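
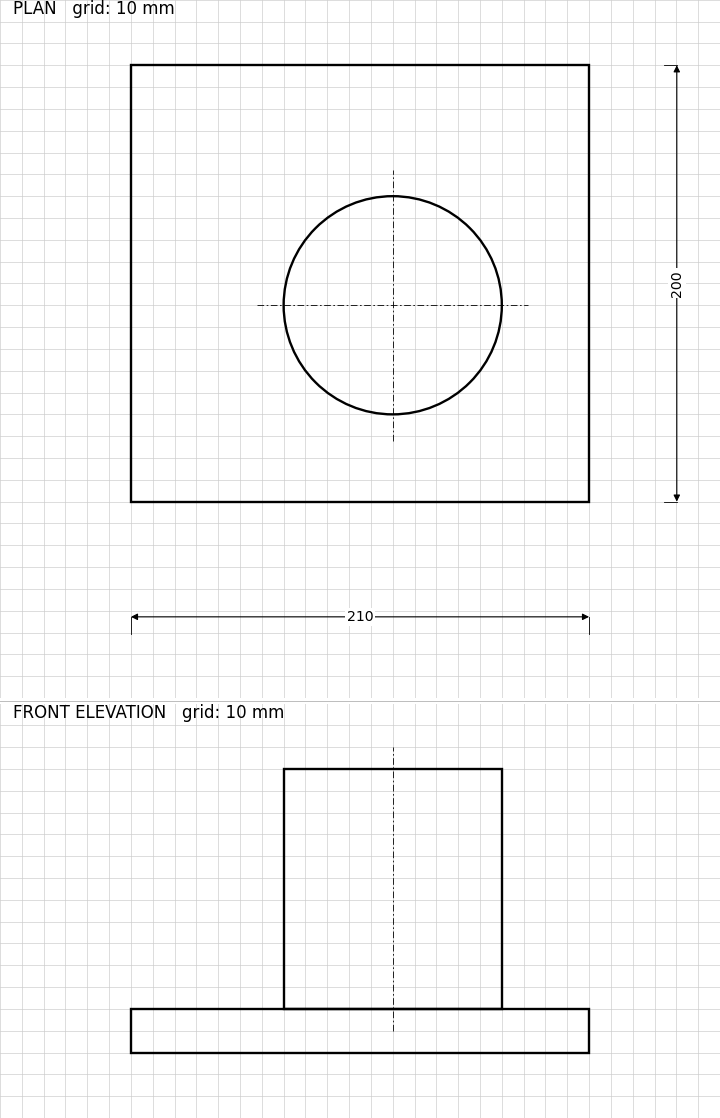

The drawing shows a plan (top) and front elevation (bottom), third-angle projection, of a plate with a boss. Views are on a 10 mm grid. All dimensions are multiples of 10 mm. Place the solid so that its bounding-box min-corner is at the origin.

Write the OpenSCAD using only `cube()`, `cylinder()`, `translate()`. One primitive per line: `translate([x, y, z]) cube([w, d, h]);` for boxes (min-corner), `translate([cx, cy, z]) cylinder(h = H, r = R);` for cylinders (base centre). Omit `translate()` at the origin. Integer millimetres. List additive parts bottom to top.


cube([210, 200, 20]);
translate([120, 90, 20]) cylinder(h = 110, r = 50);


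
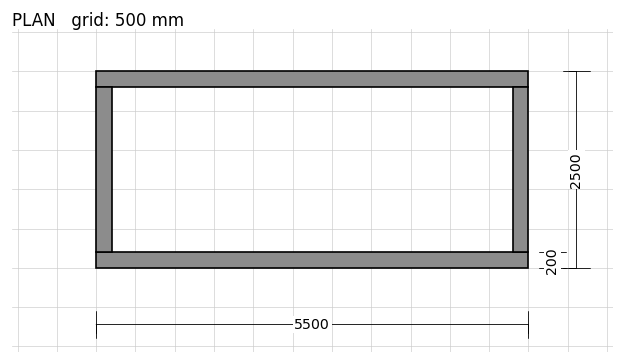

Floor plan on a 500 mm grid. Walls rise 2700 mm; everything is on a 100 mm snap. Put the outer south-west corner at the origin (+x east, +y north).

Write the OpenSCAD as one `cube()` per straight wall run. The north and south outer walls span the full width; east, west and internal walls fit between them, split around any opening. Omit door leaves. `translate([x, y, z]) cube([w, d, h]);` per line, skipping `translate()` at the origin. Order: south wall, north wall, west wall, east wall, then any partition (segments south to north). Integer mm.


cube([5500, 200, 2700]);
translate([0, 2300, 0]) cube([5500, 200, 2700]);
translate([0, 200, 0]) cube([200, 2100, 2700]);
translate([5300, 200, 0]) cube([200, 2100, 2700]);


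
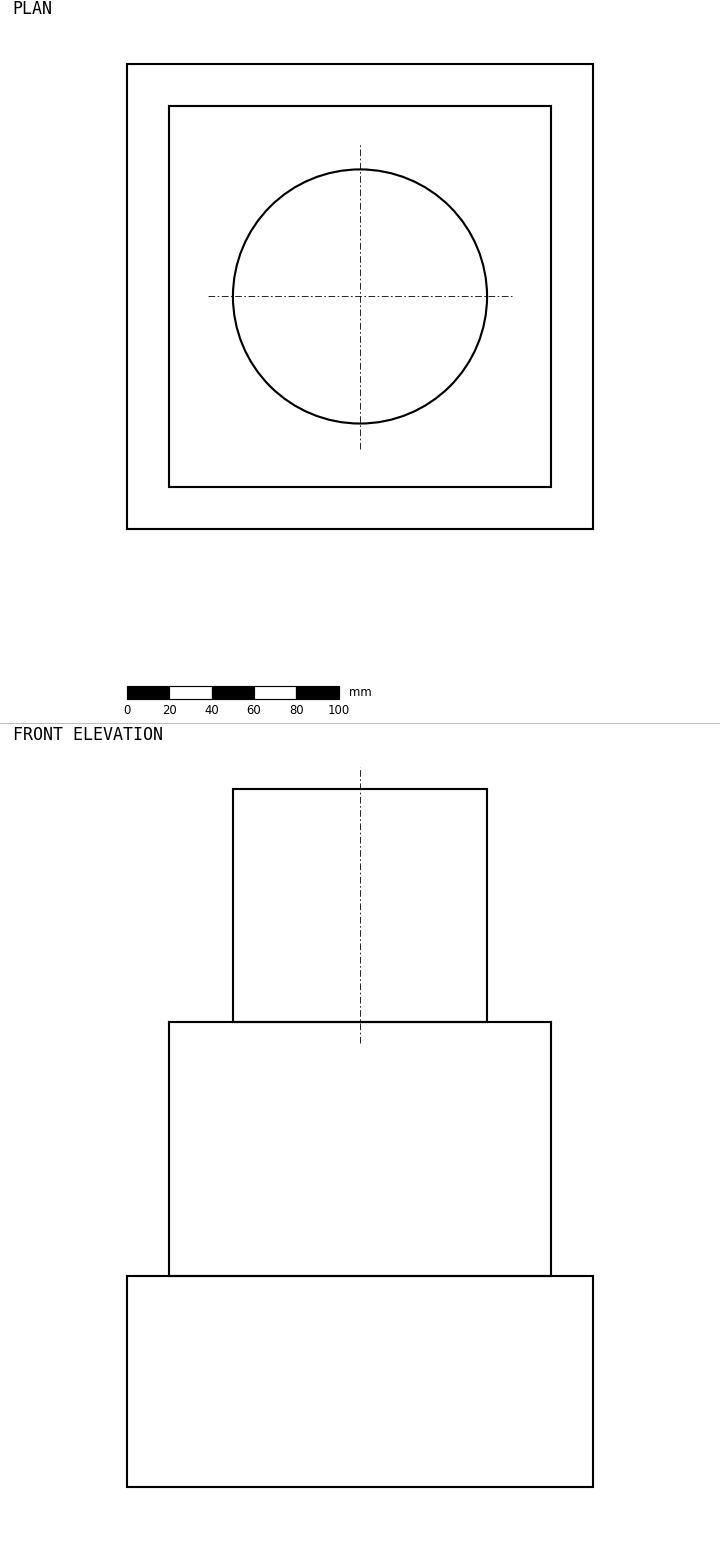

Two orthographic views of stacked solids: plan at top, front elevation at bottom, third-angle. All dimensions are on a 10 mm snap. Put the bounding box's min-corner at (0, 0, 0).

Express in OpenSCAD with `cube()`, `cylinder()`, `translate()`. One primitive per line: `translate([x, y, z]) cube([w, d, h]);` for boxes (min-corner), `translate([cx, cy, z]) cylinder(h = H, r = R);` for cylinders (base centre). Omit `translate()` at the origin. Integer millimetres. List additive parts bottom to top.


cube([220, 220, 100]);
translate([20, 20, 100]) cube([180, 180, 120]);
translate([110, 110, 220]) cylinder(h = 110, r = 60);


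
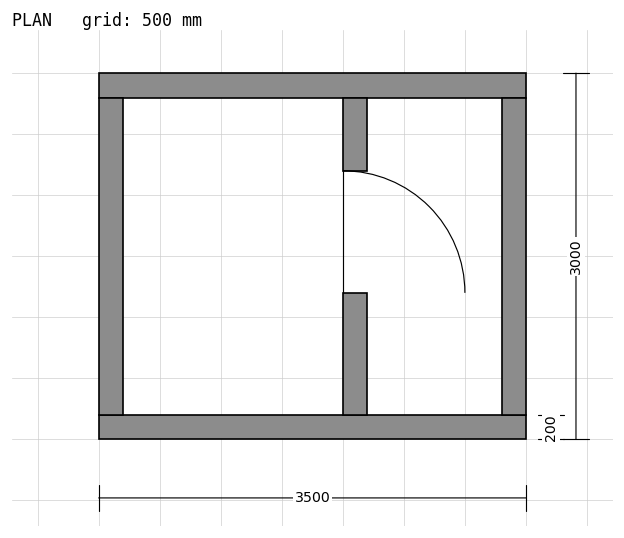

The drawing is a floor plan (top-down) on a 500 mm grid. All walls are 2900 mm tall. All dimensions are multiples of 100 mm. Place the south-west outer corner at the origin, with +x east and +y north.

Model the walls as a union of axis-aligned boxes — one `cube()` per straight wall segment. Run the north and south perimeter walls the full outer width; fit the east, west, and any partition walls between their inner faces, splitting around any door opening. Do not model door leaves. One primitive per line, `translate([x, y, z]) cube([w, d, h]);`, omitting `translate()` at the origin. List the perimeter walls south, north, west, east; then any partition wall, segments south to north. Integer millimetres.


cube([3500, 200, 2900]);
translate([0, 2800, 0]) cube([3500, 200, 2900]);
translate([0, 200, 0]) cube([200, 2600, 2900]);
translate([3300, 200, 0]) cube([200, 2600, 2900]);
translate([2000, 200, 0]) cube([200, 1000, 2900]);
translate([2000, 2200, 0]) cube([200, 600, 2900]);


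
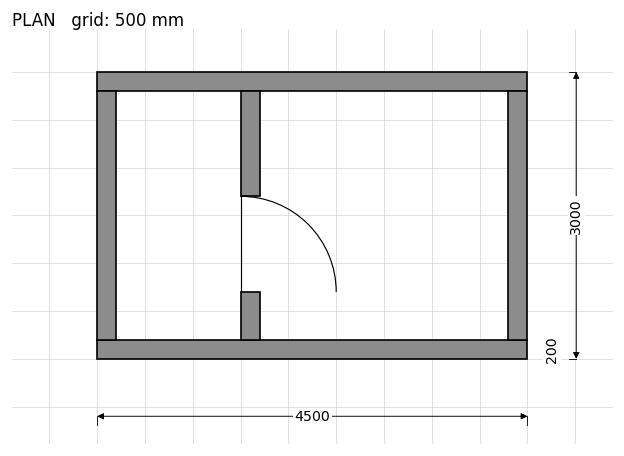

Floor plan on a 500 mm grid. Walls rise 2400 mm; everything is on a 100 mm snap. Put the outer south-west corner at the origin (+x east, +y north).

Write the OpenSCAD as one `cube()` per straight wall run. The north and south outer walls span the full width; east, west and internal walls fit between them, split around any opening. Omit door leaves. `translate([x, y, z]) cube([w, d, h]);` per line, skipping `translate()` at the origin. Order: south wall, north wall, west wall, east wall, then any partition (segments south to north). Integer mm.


cube([4500, 200, 2400]);
translate([0, 2800, 0]) cube([4500, 200, 2400]);
translate([0, 200, 0]) cube([200, 2600, 2400]);
translate([4300, 200, 0]) cube([200, 2600, 2400]);
translate([1500, 200, 0]) cube([200, 500, 2400]);
translate([1500, 1700, 0]) cube([200, 1100, 2400]);


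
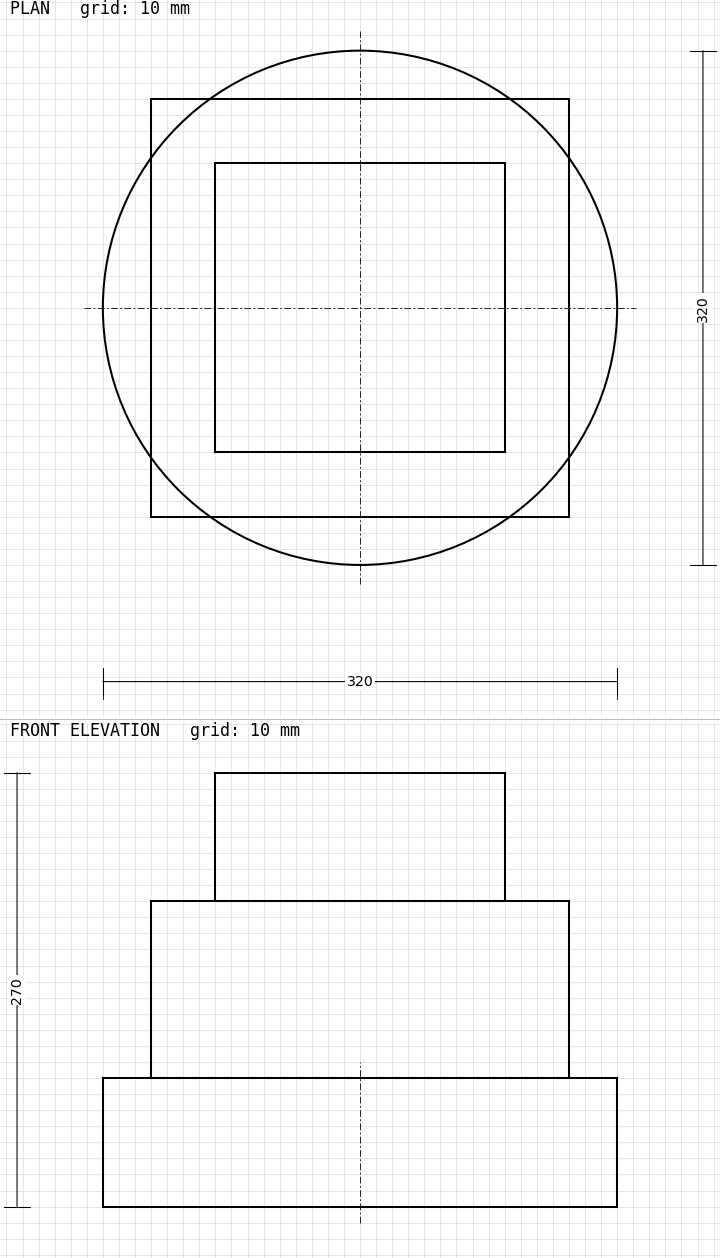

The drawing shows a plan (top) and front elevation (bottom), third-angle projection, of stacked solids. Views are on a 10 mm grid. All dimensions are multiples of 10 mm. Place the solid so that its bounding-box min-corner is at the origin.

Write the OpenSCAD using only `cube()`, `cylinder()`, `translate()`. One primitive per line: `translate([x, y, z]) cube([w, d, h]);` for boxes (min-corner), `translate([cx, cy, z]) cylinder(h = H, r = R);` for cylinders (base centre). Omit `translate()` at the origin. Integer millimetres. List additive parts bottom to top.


translate([160, 160, 0]) cylinder(h = 80, r = 160);
translate([30, 30, 80]) cube([260, 260, 110]);
translate([70, 70, 190]) cube([180, 180, 80]);


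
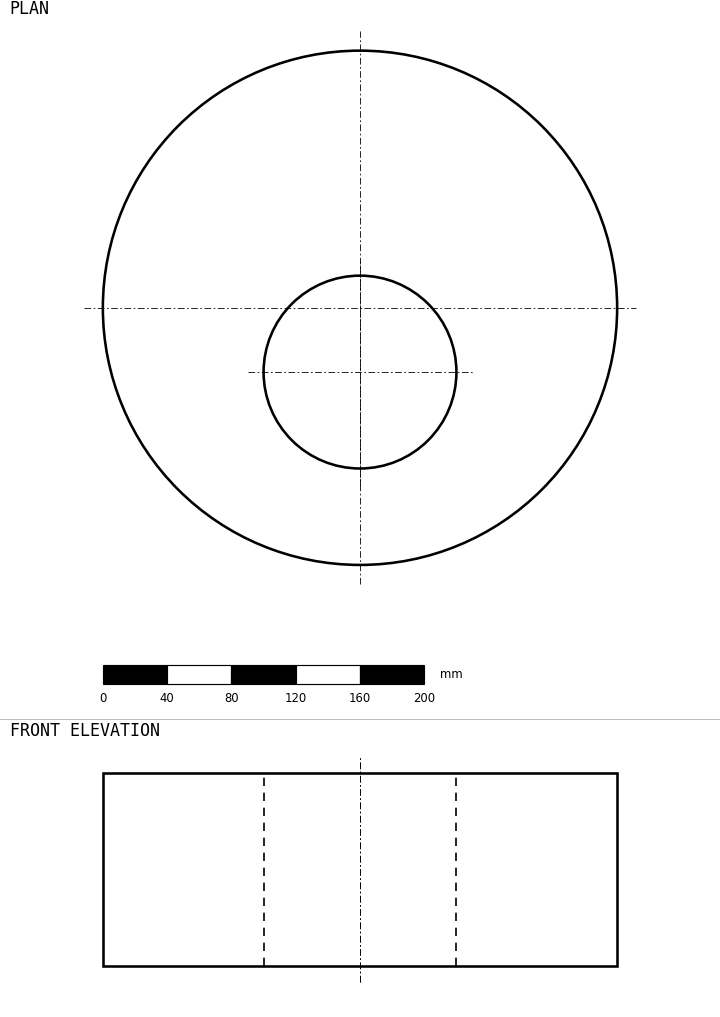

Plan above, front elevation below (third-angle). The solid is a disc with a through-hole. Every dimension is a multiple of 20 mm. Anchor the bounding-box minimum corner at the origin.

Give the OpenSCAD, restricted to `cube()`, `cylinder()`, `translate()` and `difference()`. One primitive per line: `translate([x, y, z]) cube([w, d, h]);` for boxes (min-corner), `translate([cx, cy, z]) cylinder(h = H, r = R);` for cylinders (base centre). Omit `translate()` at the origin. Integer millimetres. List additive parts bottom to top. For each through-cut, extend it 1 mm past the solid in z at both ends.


difference() {
  translate([160, 160, 0]) cylinder(h = 120, r = 160);
  translate([160, 120, -1]) cylinder(h = 122, r = 60);
}


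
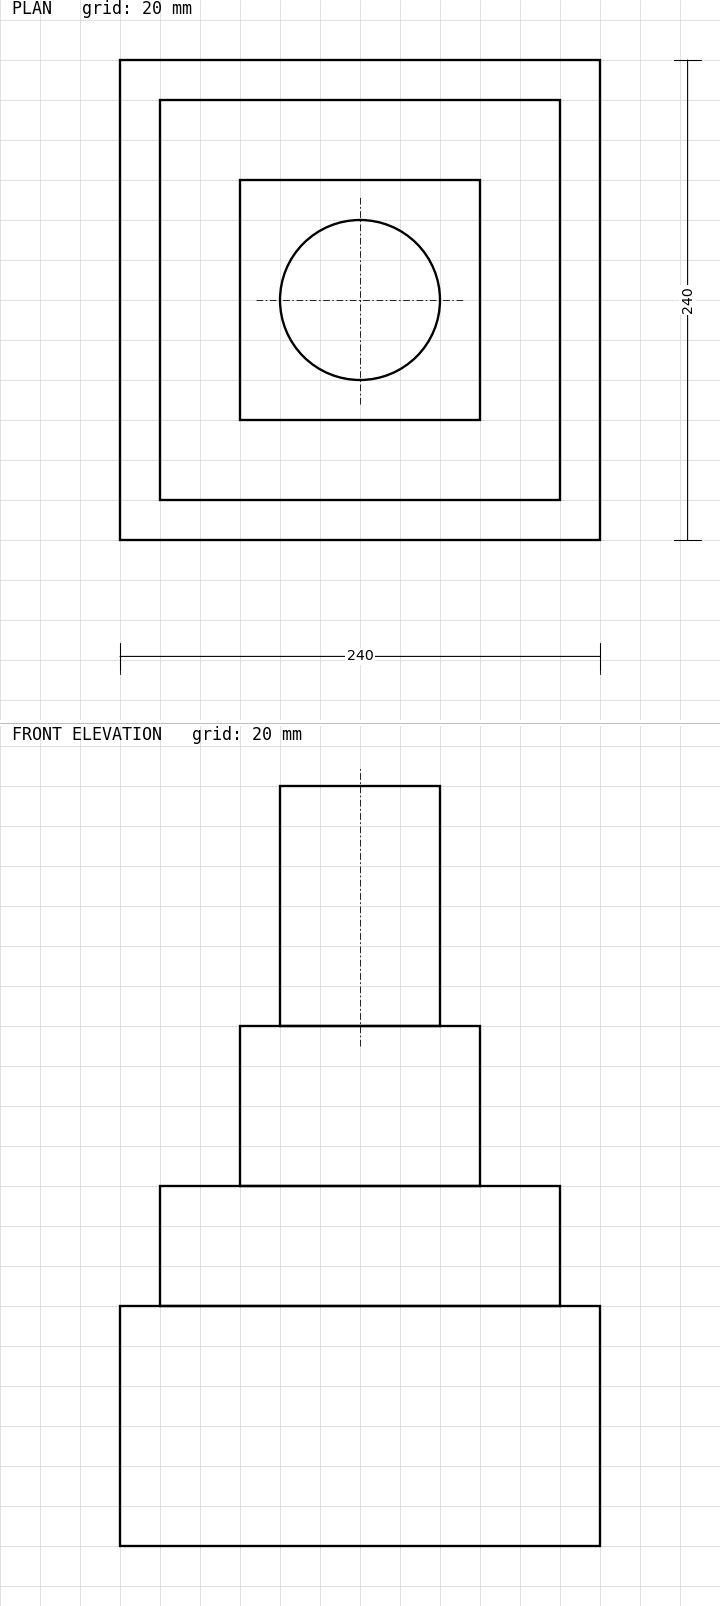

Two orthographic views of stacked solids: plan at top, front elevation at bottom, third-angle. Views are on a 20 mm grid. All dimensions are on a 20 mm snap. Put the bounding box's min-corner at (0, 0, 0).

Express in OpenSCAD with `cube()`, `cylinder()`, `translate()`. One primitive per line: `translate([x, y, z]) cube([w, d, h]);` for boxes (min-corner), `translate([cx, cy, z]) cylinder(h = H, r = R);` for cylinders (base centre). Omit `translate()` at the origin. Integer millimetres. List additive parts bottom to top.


cube([240, 240, 120]);
translate([20, 20, 120]) cube([200, 200, 60]);
translate([60, 60, 180]) cube([120, 120, 80]);
translate([120, 120, 260]) cylinder(h = 120, r = 40);


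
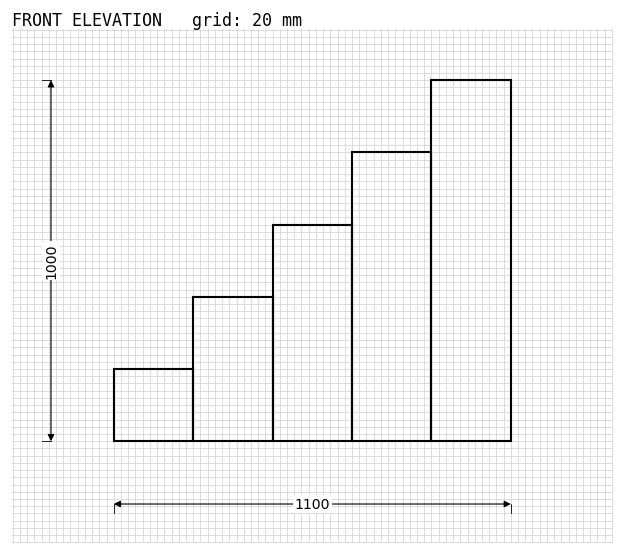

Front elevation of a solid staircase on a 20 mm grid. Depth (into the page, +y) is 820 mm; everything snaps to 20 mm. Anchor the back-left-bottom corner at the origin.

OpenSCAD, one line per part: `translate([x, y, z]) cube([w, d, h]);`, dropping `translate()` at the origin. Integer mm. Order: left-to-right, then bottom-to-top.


cube([220, 820, 200]);
translate([220, 0, 0]) cube([220, 820, 400]);
translate([440, 0, 0]) cube([220, 820, 600]);
translate([660, 0, 0]) cube([220, 820, 800]);
translate([880, 0, 0]) cube([220, 820, 1000]);


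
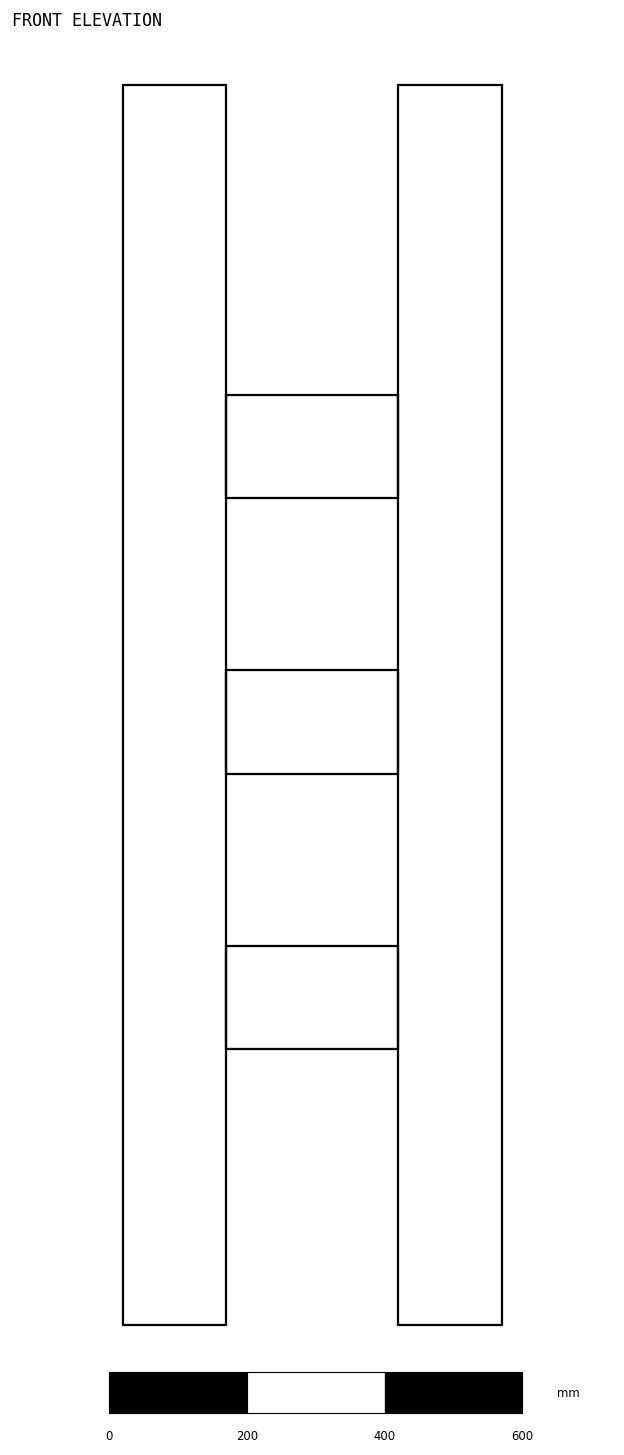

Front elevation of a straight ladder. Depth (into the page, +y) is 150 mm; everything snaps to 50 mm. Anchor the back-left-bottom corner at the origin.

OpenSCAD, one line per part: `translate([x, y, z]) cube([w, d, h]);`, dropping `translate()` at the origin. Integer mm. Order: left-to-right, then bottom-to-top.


cube([150, 150, 1800]);
translate([150, 0, 400]) cube([250, 150, 150]);
translate([150, 0, 800]) cube([250, 150, 150]);
translate([150, 0, 1200]) cube([250, 150, 150]);
translate([400, 0, 0]) cube([150, 150, 1800]);


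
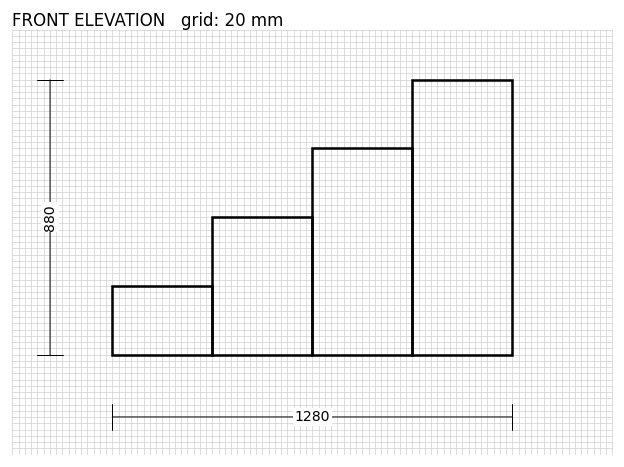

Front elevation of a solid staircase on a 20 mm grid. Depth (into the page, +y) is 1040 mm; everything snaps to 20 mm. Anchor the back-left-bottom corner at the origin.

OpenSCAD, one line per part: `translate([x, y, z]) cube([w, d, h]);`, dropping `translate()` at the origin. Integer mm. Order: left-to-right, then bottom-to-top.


cube([320, 1040, 220]);
translate([320, 0, 0]) cube([320, 1040, 440]);
translate([640, 0, 0]) cube([320, 1040, 660]);
translate([960, 0, 0]) cube([320, 1040, 880]);


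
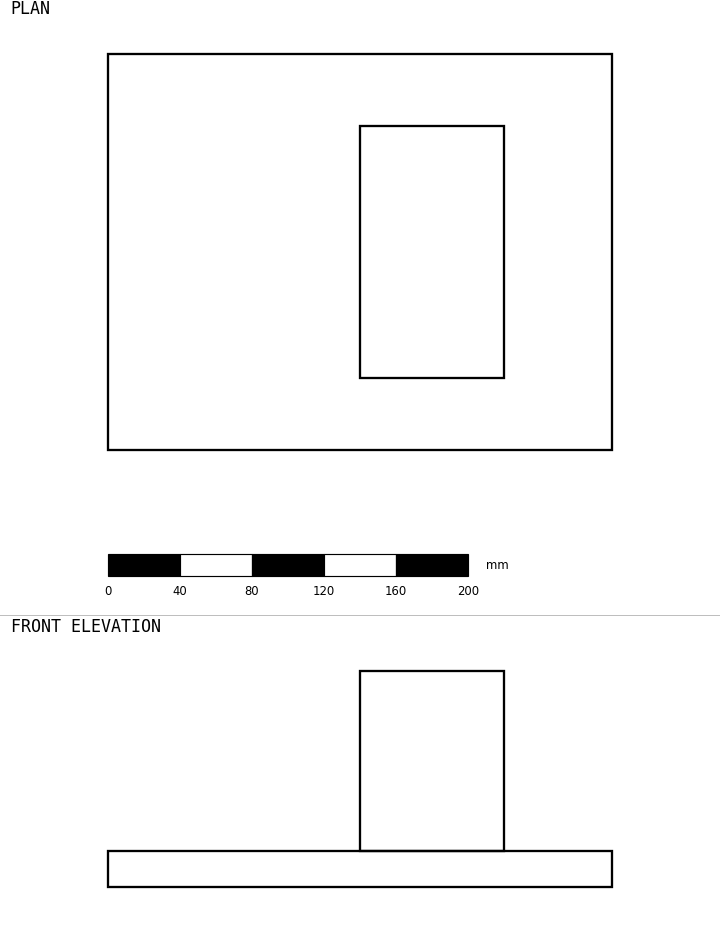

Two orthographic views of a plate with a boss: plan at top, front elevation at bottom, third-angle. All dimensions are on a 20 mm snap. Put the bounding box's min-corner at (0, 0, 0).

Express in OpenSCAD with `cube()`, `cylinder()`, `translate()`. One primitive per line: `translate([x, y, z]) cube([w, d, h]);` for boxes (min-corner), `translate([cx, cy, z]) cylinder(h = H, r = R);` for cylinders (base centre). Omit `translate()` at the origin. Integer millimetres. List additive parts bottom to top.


cube([280, 220, 20]);
translate([140, 40, 20]) cube([80, 140, 100]);


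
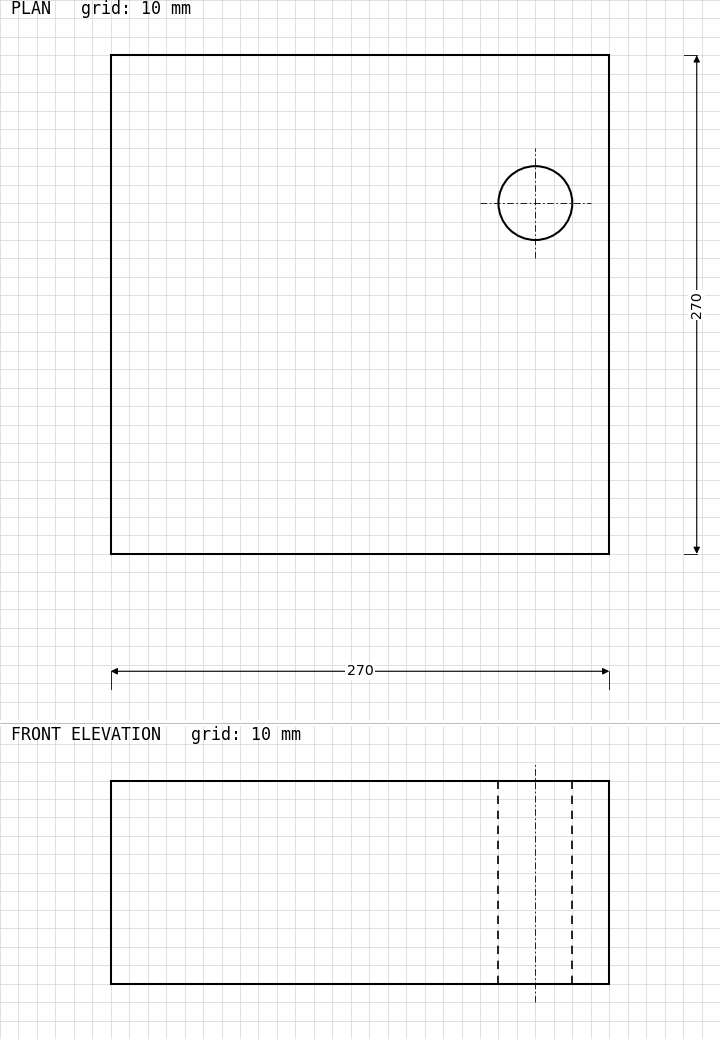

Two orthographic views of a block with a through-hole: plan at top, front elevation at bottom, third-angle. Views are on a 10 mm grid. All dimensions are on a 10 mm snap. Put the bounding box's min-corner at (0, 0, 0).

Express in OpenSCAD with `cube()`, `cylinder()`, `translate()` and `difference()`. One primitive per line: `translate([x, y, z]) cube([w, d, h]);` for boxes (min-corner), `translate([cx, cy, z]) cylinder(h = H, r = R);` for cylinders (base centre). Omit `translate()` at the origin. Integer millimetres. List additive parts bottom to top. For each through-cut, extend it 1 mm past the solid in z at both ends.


difference() {
  cube([270, 270, 110]);
  translate([230, 190, -1]) cylinder(h = 112, r = 20);
}


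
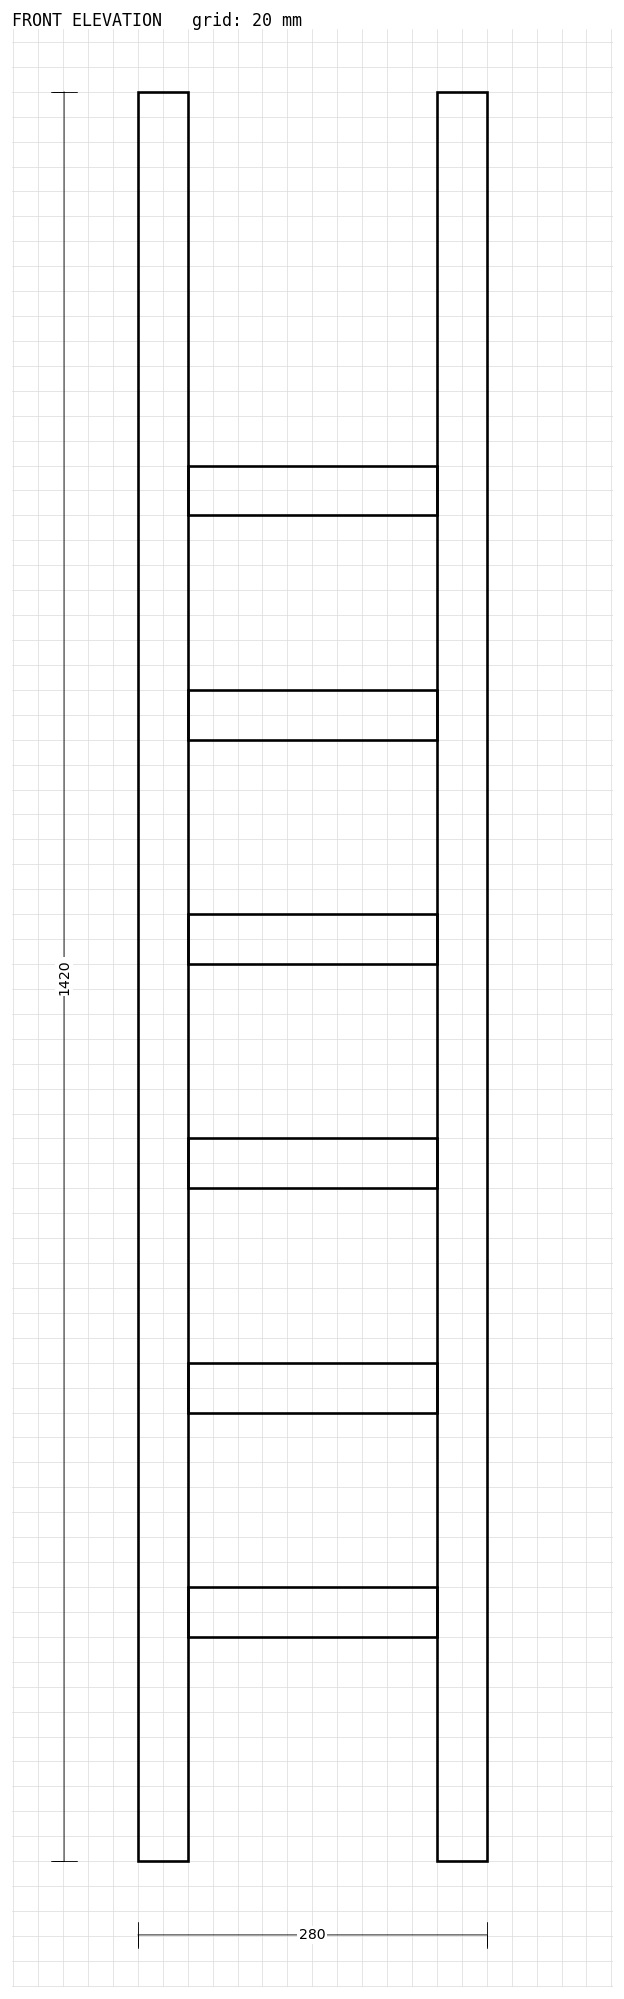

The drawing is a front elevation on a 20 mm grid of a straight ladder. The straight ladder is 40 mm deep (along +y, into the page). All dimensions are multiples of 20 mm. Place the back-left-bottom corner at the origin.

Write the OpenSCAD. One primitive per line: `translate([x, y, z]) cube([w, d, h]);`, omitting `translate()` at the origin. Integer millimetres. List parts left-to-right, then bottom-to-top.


cube([40, 40, 1420]);
translate([40, 0, 180]) cube([200, 40, 40]);
translate([40, 0, 360]) cube([200, 40, 40]);
translate([40, 0, 540]) cube([200, 40, 40]);
translate([40, 0, 720]) cube([200, 40, 40]);
translate([40, 0, 900]) cube([200, 40, 40]);
translate([40, 0, 1080]) cube([200, 40, 40]);
translate([240, 0, 0]) cube([40, 40, 1420]);


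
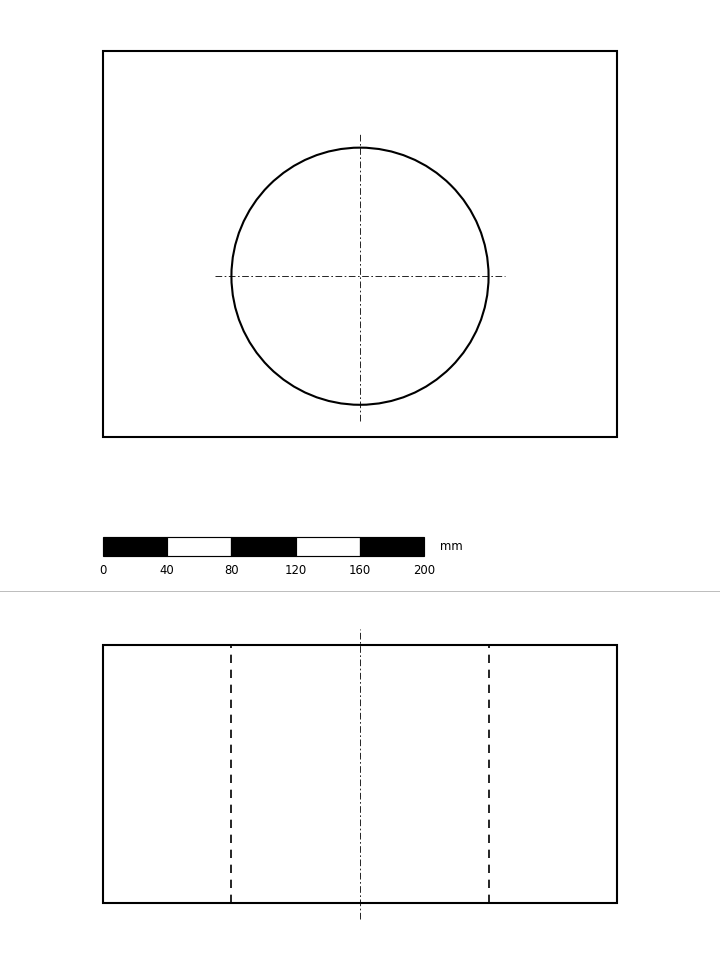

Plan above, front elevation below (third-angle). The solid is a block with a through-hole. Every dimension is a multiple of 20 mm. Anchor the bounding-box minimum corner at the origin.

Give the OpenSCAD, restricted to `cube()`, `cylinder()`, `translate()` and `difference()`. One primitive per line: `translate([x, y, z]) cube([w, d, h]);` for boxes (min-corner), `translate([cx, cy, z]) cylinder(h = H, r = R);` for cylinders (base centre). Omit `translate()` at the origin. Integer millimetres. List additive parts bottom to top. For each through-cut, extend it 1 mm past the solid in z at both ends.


difference() {
  cube([320, 240, 160]);
  translate([160, 100, -1]) cylinder(h = 162, r = 80);
}


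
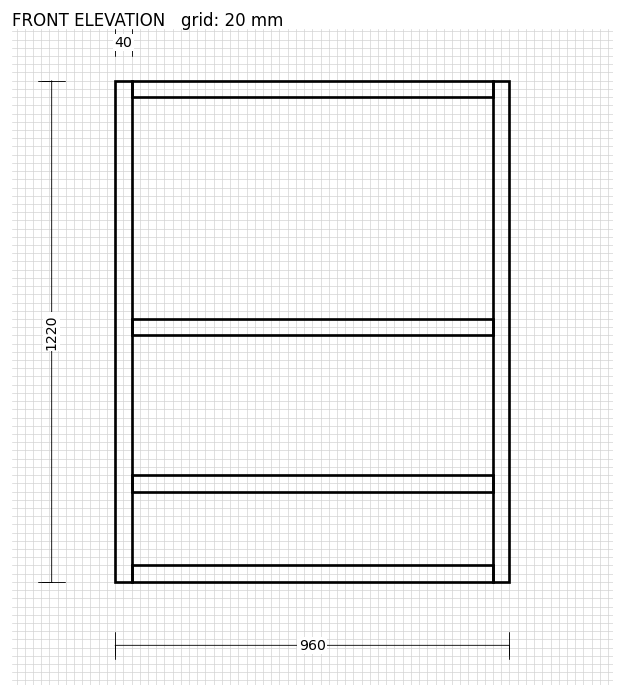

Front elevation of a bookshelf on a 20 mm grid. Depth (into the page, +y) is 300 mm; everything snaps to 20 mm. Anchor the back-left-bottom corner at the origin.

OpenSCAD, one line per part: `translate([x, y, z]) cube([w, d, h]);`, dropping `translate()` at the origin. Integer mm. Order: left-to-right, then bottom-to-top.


cube([40, 300, 1220]);
translate([40, 0, 0]) cube([880, 300, 40]);
translate([40, 0, 220]) cube([880, 300, 40]);
translate([40, 0, 600]) cube([880, 300, 40]);
translate([40, 0, 1180]) cube([880, 300, 40]);
translate([920, 0, 0]) cube([40, 300, 1220]);


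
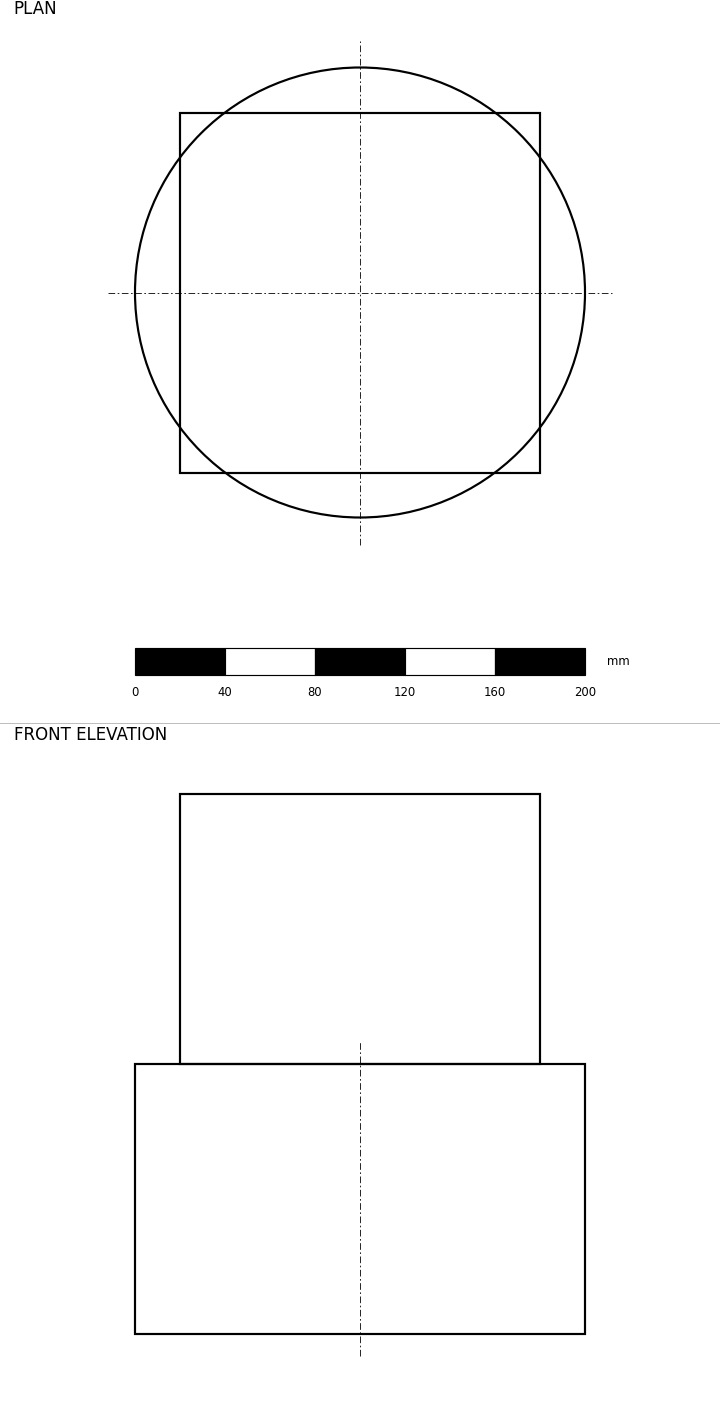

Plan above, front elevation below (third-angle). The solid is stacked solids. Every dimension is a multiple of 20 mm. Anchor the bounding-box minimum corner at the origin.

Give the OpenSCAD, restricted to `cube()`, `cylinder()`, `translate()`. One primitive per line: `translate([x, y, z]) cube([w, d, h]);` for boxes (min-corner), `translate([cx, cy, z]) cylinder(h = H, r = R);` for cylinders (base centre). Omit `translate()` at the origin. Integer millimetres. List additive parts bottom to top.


translate([100, 100, 0]) cylinder(h = 120, r = 100);
translate([20, 20, 120]) cube([160, 160, 120]);


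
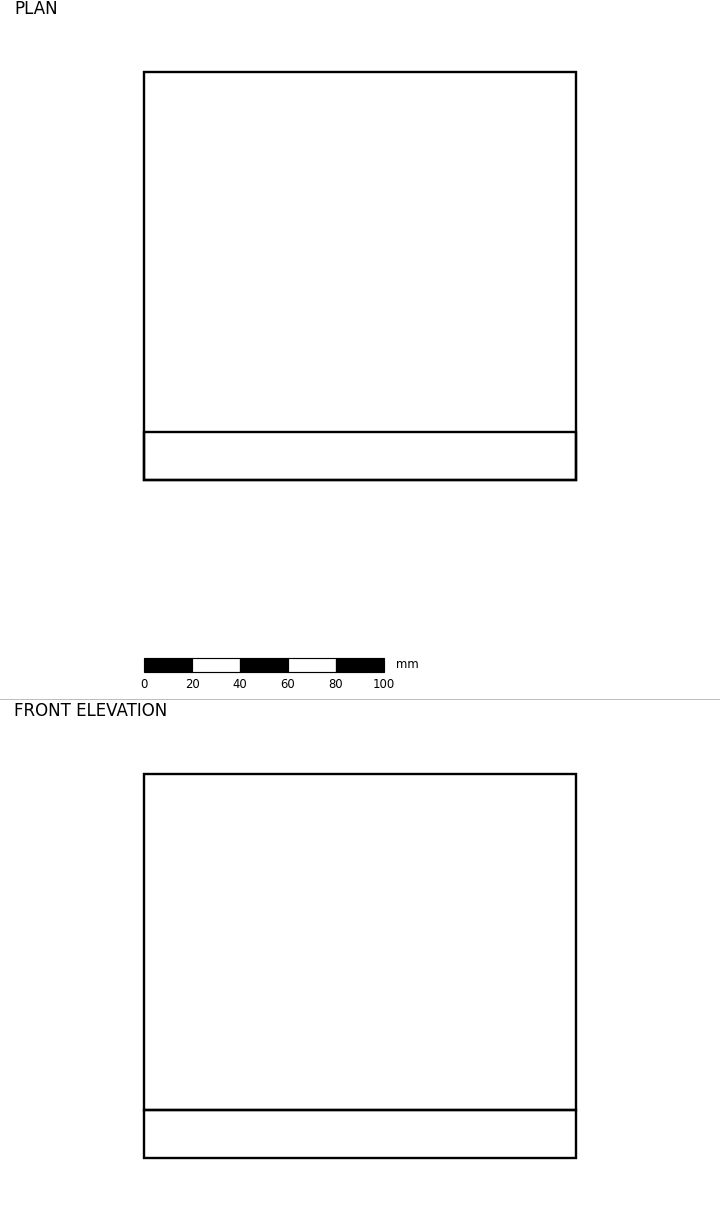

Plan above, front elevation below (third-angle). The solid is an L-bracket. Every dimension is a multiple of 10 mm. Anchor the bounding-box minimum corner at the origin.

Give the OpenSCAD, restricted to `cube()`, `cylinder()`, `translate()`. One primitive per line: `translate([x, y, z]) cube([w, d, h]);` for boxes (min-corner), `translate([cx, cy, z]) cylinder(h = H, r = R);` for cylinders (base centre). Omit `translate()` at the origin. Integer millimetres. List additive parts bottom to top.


cube([180, 170, 20]);
translate([0, 0, 20]) cube([180, 20, 140]);


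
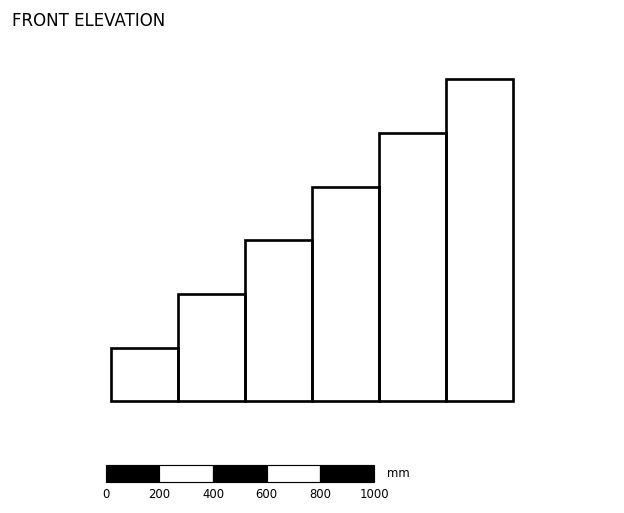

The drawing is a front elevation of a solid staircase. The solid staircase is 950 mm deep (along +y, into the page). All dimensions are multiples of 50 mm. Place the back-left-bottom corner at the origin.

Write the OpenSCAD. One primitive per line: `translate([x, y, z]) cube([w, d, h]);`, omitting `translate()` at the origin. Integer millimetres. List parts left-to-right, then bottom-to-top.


cube([250, 950, 200]);
translate([250, 0, 0]) cube([250, 950, 400]);
translate([500, 0, 0]) cube([250, 950, 600]);
translate([750, 0, 0]) cube([250, 950, 800]);
translate([1000, 0, 0]) cube([250, 950, 1000]);
translate([1250, 0, 0]) cube([250, 950, 1200]);


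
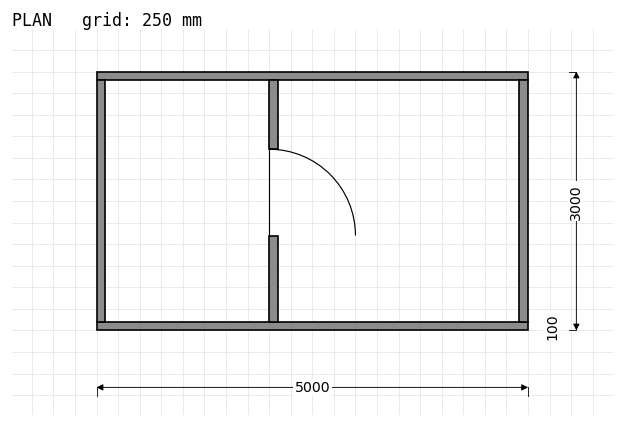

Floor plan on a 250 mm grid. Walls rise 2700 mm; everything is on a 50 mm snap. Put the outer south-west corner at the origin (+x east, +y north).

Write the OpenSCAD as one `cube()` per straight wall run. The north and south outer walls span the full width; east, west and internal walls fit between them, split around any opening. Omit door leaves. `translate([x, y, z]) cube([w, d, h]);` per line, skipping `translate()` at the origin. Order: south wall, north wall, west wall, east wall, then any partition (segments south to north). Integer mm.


cube([5000, 100, 2700]);
translate([0, 2900, 0]) cube([5000, 100, 2700]);
translate([0, 100, 0]) cube([100, 2800, 2700]);
translate([4900, 100, 0]) cube([100, 2800, 2700]);
translate([2000, 100, 0]) cube([100, 1000, 2700]);
translate([2000, 2100, 0]) cube([100, 800, 2700]);


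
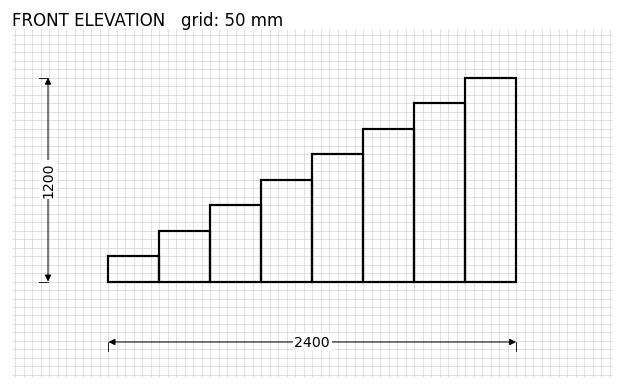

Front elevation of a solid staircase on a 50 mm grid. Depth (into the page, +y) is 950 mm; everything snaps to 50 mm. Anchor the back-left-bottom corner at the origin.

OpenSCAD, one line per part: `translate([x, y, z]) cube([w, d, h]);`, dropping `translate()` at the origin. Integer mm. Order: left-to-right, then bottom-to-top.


cube([300, 950, 150]);
translate([300, 0, 0]) cube([300, 950, 300]);
translate([600, 0, 0]) cube([300, 950, 450]);
translate([900, 0, 0]) cube([300, 950, 600]);
translate([1200, 0, 0]) cube([300, 950, 750]);
translate([1500, 0, 0]) cube([300, 950, 900]);
translate([1800, 0, 0]) cube([300, 950, 1050]);
translate([2100, 0, 0]) cube([300, 950, 1200]);


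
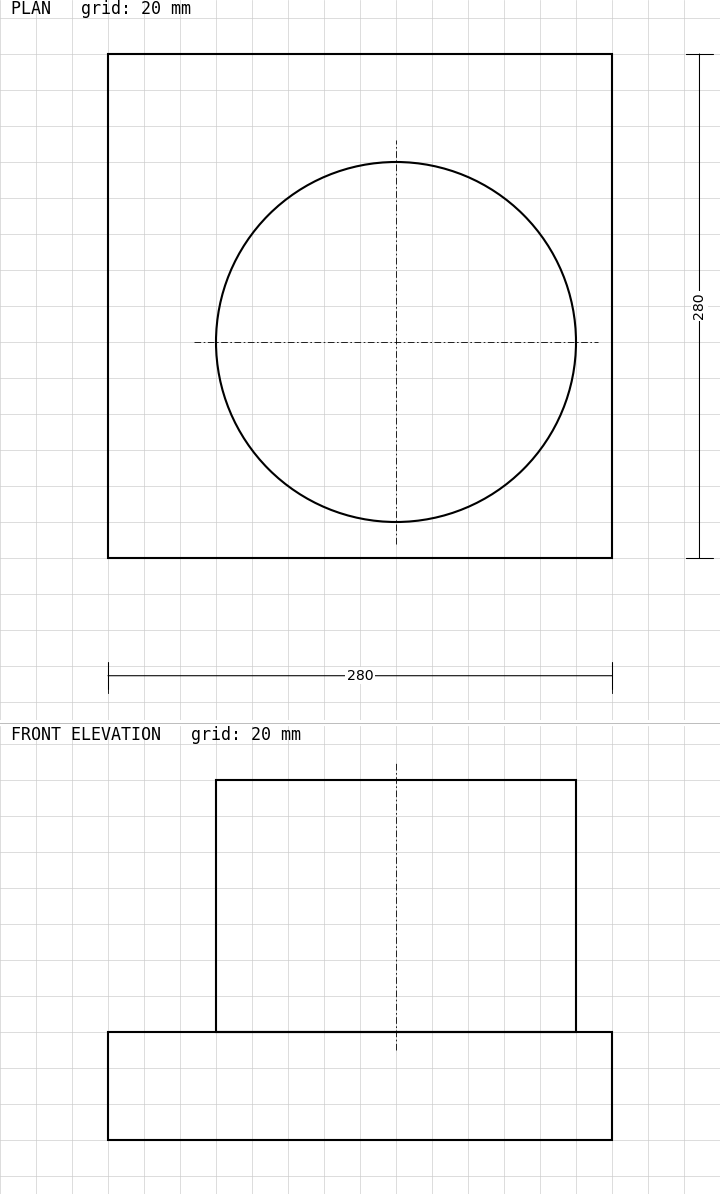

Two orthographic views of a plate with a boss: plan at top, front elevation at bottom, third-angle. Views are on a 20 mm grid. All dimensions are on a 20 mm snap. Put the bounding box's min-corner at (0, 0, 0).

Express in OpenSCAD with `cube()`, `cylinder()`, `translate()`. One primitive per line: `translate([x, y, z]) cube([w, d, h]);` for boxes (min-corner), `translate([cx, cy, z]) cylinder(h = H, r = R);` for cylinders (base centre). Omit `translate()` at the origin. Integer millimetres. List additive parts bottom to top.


cube([280, 280, 60]);
translate([160, 120, 60]) cylinder(h = 140, r = 100);


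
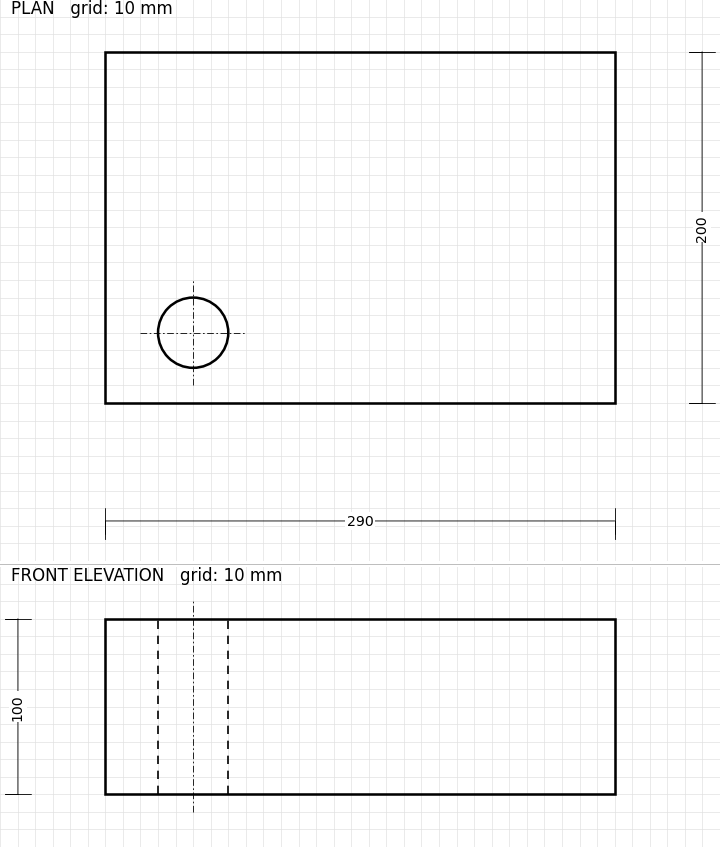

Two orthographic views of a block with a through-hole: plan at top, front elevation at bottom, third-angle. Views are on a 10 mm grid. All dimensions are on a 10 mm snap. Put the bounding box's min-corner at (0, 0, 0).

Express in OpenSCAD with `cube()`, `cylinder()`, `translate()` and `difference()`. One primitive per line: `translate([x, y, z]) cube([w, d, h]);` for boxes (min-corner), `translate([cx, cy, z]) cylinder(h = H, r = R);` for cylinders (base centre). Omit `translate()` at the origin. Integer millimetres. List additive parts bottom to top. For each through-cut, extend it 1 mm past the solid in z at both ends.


difference() {
  cube([290, 200, 100]);
  translate([50, 40, -1]) cylinder(h = 102, r = 20);
}


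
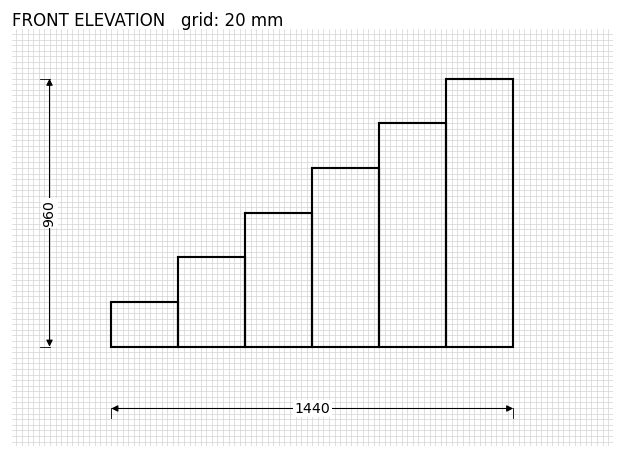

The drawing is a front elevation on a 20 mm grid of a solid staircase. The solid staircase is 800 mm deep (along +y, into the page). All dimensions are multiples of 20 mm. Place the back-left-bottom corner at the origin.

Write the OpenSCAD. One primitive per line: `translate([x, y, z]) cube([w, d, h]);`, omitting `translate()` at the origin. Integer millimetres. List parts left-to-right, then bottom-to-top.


cube([240, 800, 160]);
translate([240, 0, 0]) cube([240, 800, 320]);
translate([480, 0, 0]) cube([240, 800, 480]);
translate([720, 0, 0]) cube([240, 800, 640]);
translate([960, 0, 0]) cube([240, 800, 800]);
translate([1200, 0, 0]) cube([240, 800, 960]);


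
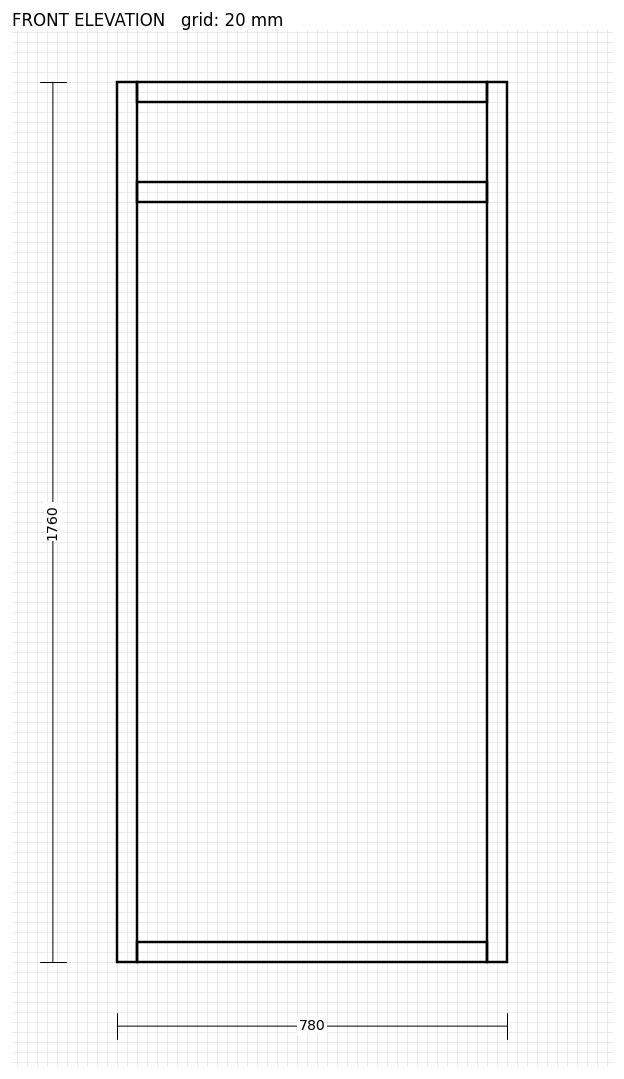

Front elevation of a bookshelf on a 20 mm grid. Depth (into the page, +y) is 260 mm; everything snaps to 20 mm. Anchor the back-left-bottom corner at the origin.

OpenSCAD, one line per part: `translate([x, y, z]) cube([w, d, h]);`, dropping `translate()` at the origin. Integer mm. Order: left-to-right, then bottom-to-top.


cube([40, 260, 1760]);
translate([40, 0, 0]) cube([700, 260, 40]);
translate([40, 0, 1520]) cube([700, 260, 40]);
translate([40, 0, 1720]) cube([700, 260, 40]);
translate([740, 0, 0]) cube([40, 260, 1760]);


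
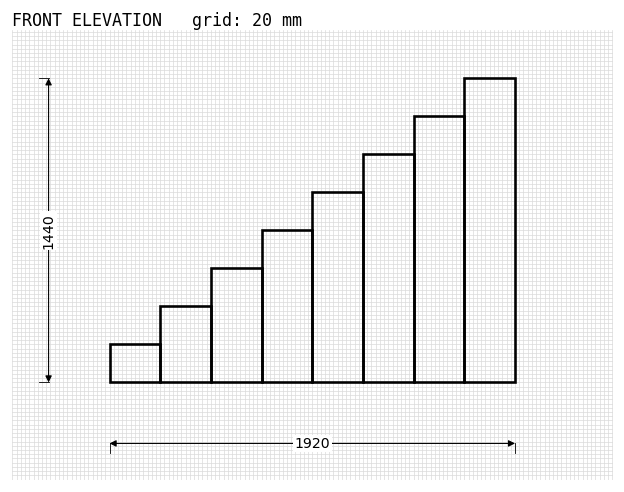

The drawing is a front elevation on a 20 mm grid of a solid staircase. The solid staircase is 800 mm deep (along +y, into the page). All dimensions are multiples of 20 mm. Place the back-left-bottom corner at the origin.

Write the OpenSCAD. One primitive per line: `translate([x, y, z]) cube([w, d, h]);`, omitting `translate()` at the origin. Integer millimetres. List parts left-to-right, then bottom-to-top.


cube([240, 800, 180]);
translate([240, 0, 0]) cube([240, 800, 360]);
translate([480, 0, 0]) cube([240, 800, 540]);
translate([720, 0, 0]) cube([240, 800, 720]);
translate([960, 0, 0]) cube([240, 800, 900]);
translate([1200, 0, 0]) cube([240, 800, 1080]);
translate([1440, 0, 0]) cube([240, 800, 1260]);
translate([1680, 0, 0]) cube([240, 800, 1440]);


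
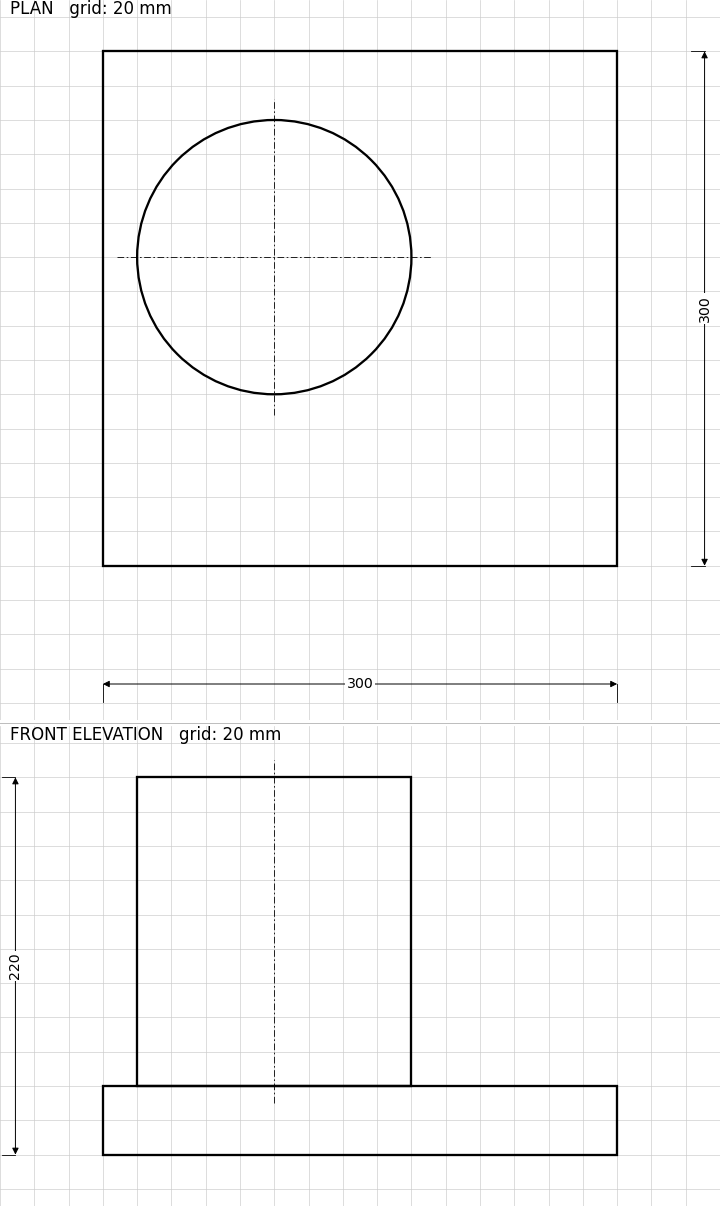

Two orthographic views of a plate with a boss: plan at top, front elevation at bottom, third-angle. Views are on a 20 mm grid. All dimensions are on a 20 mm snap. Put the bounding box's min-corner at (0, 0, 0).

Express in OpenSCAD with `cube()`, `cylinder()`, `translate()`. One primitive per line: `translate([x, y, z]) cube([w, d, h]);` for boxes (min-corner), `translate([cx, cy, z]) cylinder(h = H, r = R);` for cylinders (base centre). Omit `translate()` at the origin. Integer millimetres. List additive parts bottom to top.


cube([300, 300, 40]);
translate([100, 180, 40]) cylinder(h = 180, r = 80);


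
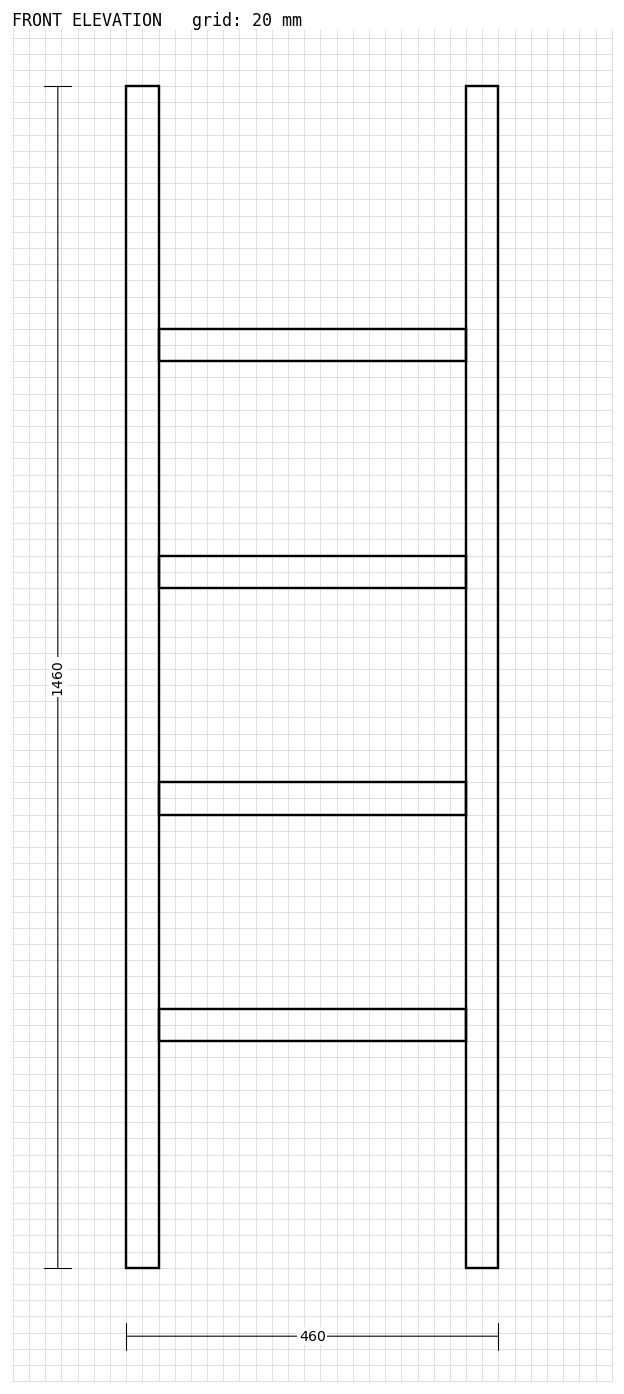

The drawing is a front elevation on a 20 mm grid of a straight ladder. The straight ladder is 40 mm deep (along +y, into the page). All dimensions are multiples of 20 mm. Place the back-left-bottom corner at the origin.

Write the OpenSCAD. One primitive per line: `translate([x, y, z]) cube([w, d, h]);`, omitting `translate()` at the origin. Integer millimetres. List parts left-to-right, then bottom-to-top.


cube([40, 40, 1460]);
translate([40, 0, 280]) cube([380, 40, 40]);
translate([40, 0, 560]) cube([380, 40, 40]);
translate([40, 0, 840]) cube([380, 40, 40]);
translate([40, 0, 1120]) cube([380, 40, 40]);
translate([420, 0, 0]) cube([40, 40, 1460]);


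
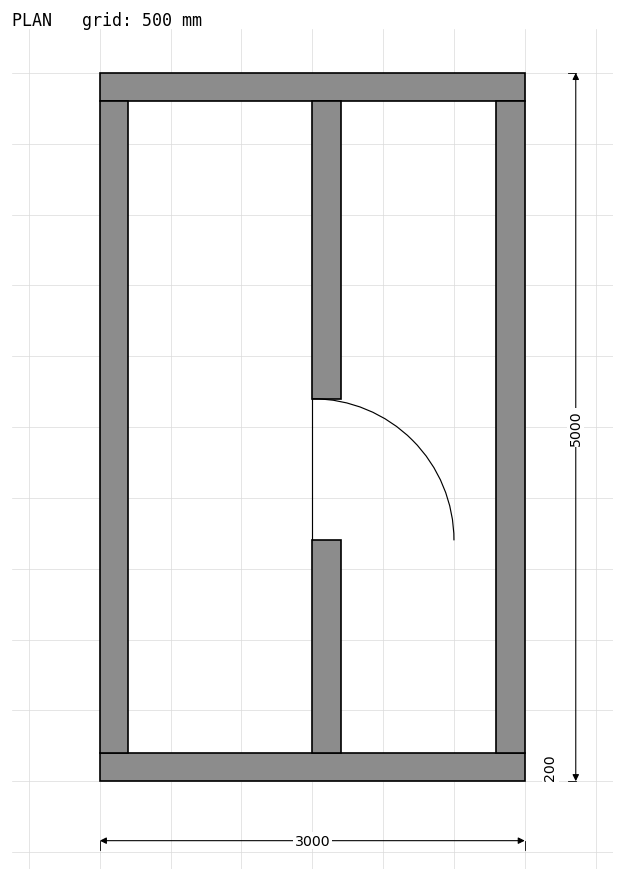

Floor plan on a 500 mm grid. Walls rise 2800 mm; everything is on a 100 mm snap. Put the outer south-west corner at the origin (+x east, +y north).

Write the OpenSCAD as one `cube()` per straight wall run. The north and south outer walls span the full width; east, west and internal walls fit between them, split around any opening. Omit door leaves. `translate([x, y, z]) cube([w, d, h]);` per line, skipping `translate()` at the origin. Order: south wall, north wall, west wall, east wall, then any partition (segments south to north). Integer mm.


cube([3000, 200, 2800]);
translate([0, 4800, 0]) cube([3000, 200, 2800]);
translate([0, 200, 0]) cube([200, 4600, 2800]);
translate([2800, 200, 0]) cube([200, 4600, 2800]);
translate([1500, 200, 0]) cube([200, 1500, 2800]);
translate([1500, 2700, 0]) cube([200, 2100, 2800]);


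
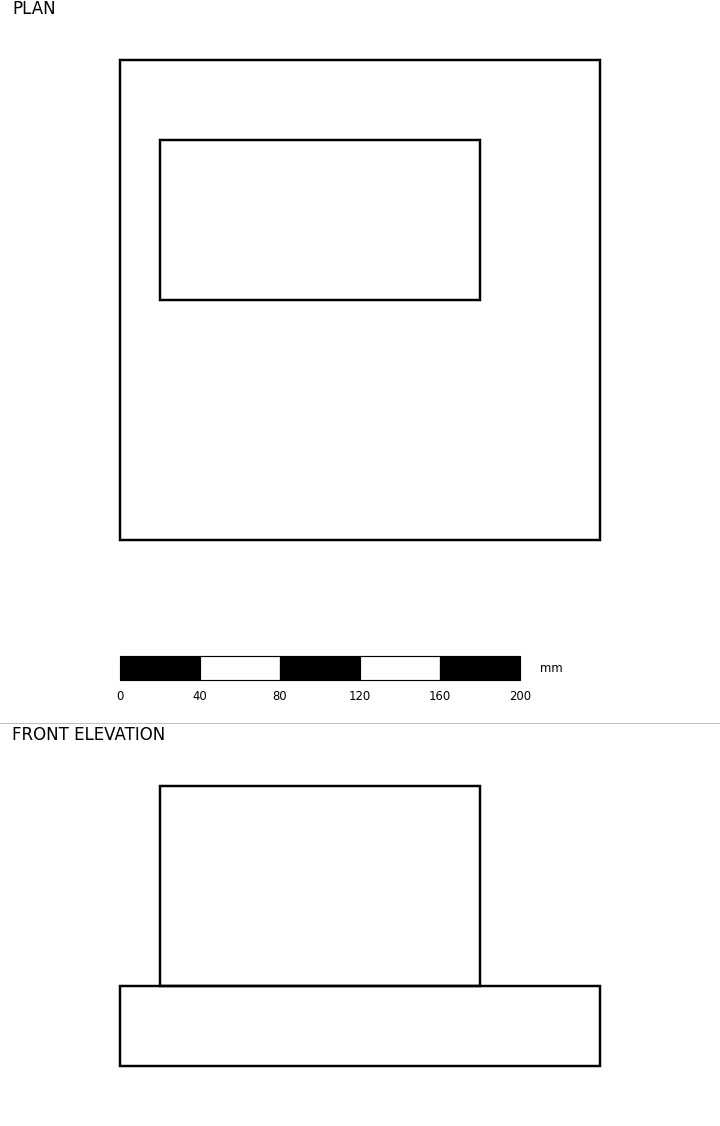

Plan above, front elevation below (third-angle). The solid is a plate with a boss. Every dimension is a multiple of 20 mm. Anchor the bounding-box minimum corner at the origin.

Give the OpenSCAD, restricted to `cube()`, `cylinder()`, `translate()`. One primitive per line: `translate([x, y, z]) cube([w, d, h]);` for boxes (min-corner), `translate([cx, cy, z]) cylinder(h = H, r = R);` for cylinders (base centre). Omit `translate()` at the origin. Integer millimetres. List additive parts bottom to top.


cube([240, 240, 40]);
translate([20, 120, 40]) cube([160, 80, 100]);


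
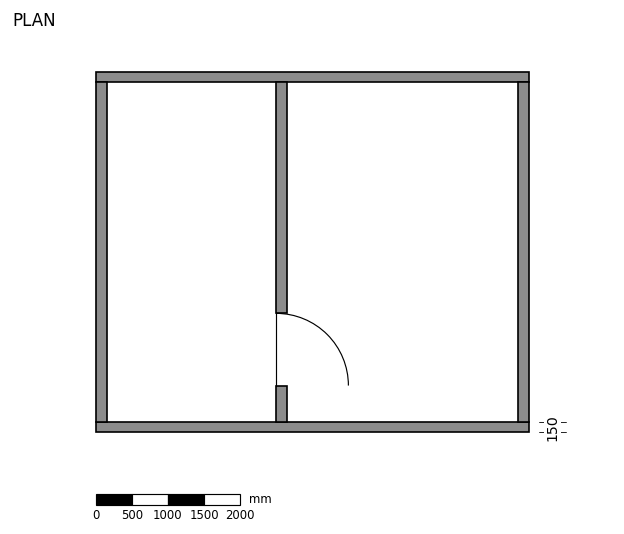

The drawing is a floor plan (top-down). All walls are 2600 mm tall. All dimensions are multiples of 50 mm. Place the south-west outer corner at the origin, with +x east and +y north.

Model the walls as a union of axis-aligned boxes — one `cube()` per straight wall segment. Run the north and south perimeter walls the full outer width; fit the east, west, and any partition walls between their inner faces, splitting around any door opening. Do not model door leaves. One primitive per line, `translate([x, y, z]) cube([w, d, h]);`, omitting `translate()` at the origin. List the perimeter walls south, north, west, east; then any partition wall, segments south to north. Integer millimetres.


cube([6000, 150, 2600]);
translate([0, 4850, 0]) cube([6000, 150, 2600]);
translate([0, 150, 0]) cube([150, 4700, 2600]);
translate([5850, 150, 0]) cube([150, 4700, 2600]);
translate([2500, 150, 0]) cube([150, 500, 2600]);
translate([2500, 1650, 0]) cube([150, 3200, 2600]);


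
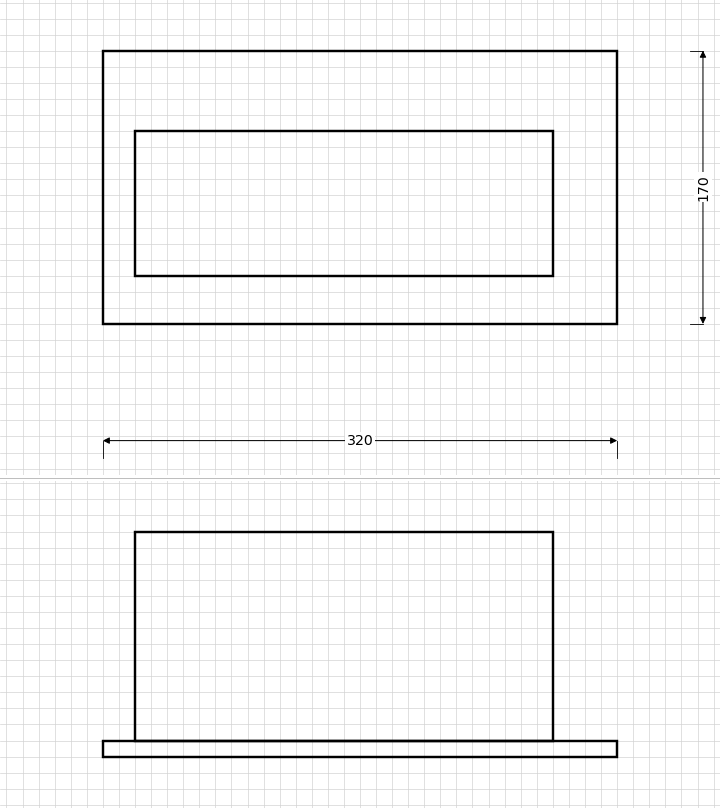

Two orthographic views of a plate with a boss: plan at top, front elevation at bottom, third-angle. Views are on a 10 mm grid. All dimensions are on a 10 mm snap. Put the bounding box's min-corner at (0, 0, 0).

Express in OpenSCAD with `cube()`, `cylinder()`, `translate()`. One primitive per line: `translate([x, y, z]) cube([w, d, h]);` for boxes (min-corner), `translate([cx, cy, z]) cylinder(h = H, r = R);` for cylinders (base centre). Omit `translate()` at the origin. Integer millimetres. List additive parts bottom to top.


cube([320, 170, 10]);
translate([20, 30, 10]) cube([260, 90, 130]);


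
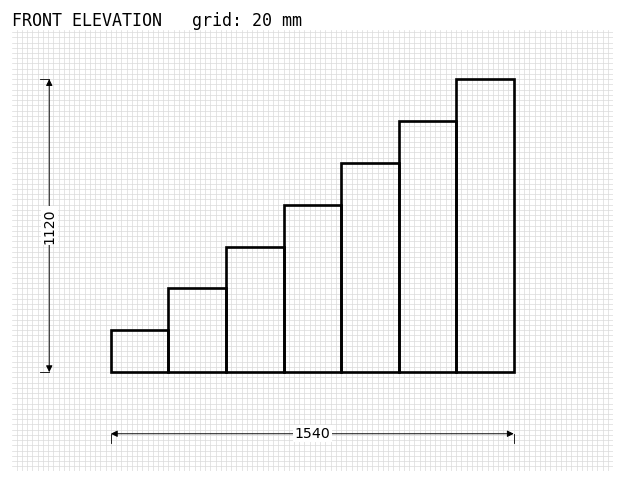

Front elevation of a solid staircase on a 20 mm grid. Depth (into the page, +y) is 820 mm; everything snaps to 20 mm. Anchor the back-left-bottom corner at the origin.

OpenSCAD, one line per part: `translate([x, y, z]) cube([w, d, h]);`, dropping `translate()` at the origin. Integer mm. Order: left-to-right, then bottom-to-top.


cube([220, 820, 160]);
translate([220, 0, 0]) cube([220, 820, 320]);
translate([440, 0, 0]) cube([220, 820, 480]);
translate([660, 0, 0]) cube([220, 820, 640]);
translate([880, 0, 0]) cube([220, 820, 800]);
translate([1100, 0, 0]) cube([220, 820, 960]);
translate([1320, 0, 0]) cube([220, 820, 1120]);


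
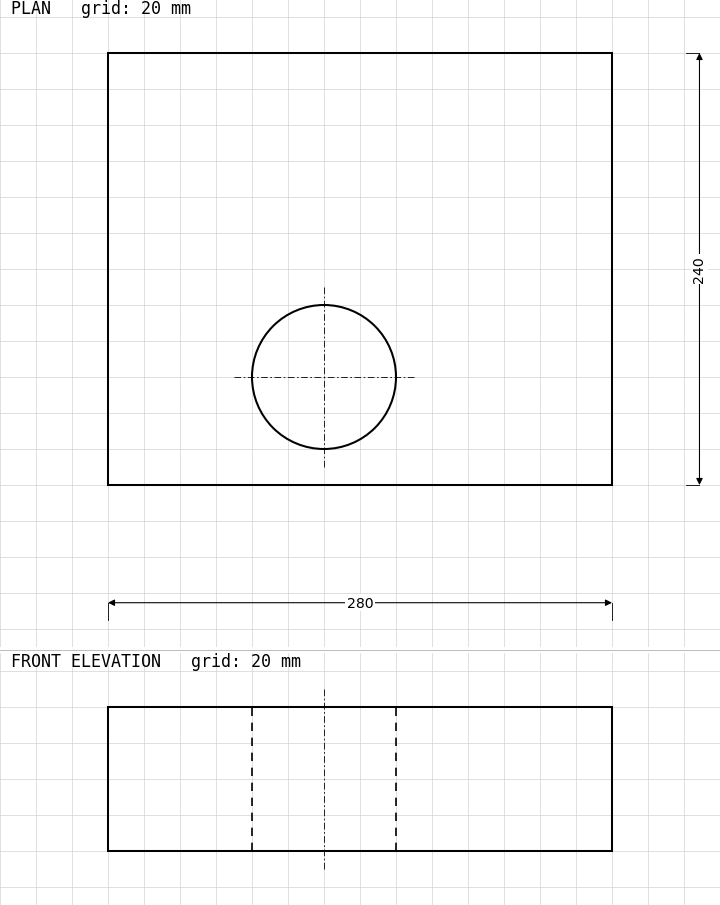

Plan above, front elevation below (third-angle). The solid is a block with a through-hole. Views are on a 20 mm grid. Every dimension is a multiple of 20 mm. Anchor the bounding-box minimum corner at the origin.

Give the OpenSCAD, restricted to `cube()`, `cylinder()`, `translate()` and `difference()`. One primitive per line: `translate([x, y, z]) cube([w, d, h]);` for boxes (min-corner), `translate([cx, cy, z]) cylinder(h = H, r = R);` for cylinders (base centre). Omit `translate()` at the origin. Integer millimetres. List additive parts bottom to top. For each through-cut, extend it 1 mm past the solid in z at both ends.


difference() {
  cube([280, 240, 80]);
  translate([120, 60, -1]) cylinder(h = 82, r = 40);
}


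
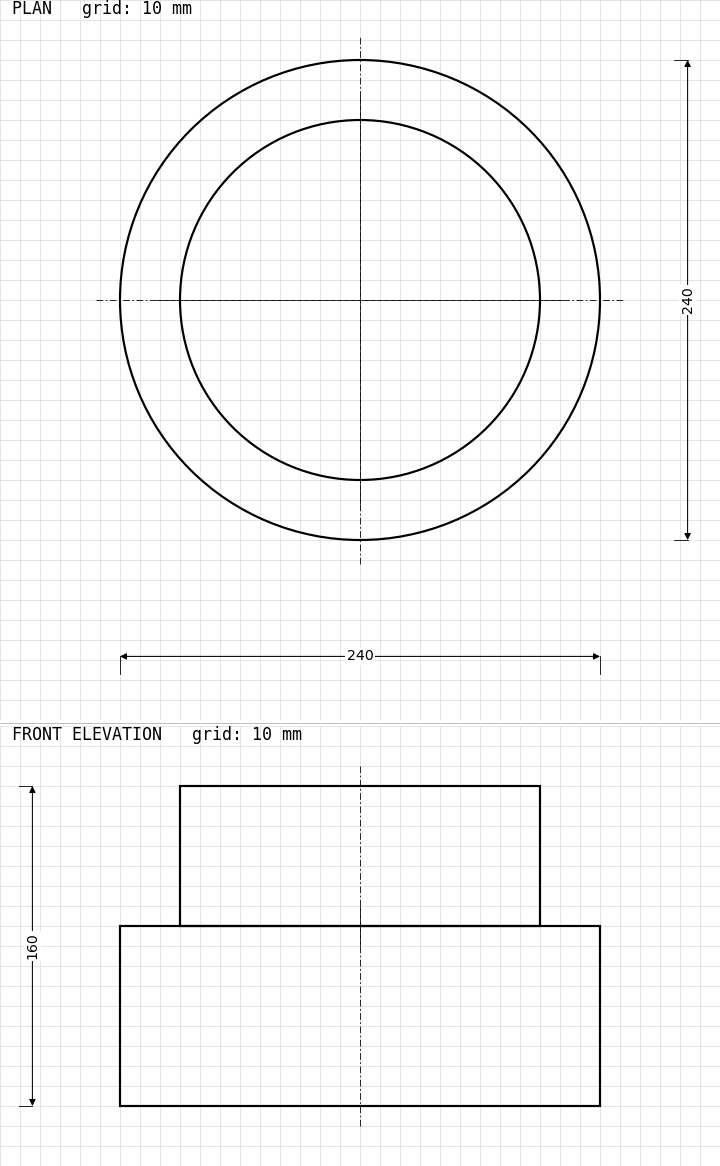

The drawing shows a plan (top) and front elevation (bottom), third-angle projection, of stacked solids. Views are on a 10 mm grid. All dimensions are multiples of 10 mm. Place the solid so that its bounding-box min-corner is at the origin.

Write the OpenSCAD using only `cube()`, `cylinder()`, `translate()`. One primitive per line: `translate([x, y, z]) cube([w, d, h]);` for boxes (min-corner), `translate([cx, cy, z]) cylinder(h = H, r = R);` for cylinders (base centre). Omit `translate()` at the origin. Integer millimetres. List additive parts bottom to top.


translate([120, 120, 0]) cylinder(h = 90, r = 120);
translate([120, 120, 90]) cylinder(h = 70, r = 90);
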